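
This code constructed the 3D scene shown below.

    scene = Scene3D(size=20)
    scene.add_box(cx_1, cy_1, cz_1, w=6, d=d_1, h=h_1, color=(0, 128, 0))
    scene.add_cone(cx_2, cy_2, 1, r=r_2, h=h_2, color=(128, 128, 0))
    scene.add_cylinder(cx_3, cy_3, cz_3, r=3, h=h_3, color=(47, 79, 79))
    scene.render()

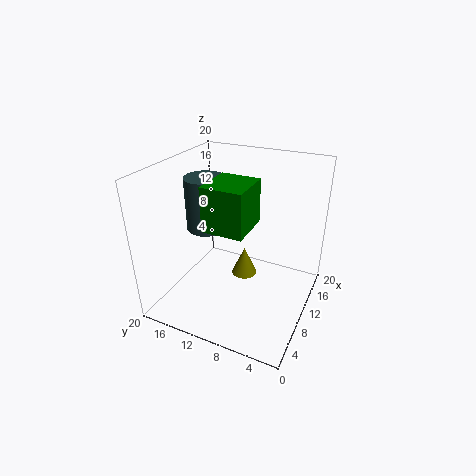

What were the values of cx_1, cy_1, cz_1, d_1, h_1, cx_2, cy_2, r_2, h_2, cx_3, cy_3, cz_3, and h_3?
cx_1 = 5.5; cy_1 = 7.5; cz_1 = 12.5; d_1 = 5.5; h_1 = 6; cx_2 = 14.5; cy_2 = 11; r_2 = 2; h_2 = 4.5; cx_3 = 12.5; cy_3 = 16.5; cz_3 = 9; h_3 = 8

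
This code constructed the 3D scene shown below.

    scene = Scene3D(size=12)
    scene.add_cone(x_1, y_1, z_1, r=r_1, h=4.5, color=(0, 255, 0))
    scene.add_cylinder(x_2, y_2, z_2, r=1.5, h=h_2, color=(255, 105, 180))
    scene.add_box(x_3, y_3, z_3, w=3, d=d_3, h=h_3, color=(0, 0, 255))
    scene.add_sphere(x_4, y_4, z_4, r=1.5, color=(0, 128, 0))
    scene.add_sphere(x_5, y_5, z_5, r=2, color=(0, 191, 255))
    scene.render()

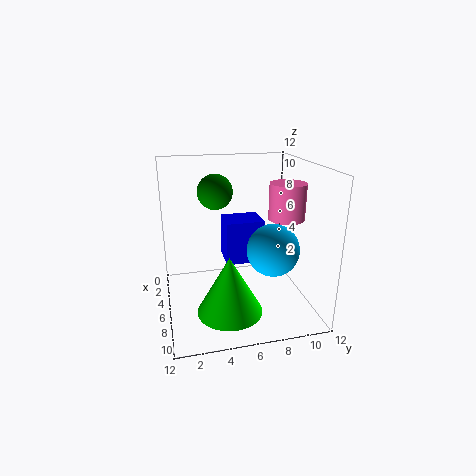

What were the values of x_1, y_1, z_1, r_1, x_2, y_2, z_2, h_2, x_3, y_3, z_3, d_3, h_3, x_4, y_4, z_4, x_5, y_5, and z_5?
x_1 = 9.5
y_1 = 4.5
z_1 = 1.5
r_1 = 2.5
x_2 = 6.5
y_2 = 10
z_2 = 7.5
h_2 = 3
x_3 = 1
y_3 = 5.5
z_3 = 2.5
d_3 = 3.5
h_3 = 4
x_4 = 4
y_4 = 4.5
z_4 = 9.5
x_5 = 9
y_5 = 8
z_5 = 6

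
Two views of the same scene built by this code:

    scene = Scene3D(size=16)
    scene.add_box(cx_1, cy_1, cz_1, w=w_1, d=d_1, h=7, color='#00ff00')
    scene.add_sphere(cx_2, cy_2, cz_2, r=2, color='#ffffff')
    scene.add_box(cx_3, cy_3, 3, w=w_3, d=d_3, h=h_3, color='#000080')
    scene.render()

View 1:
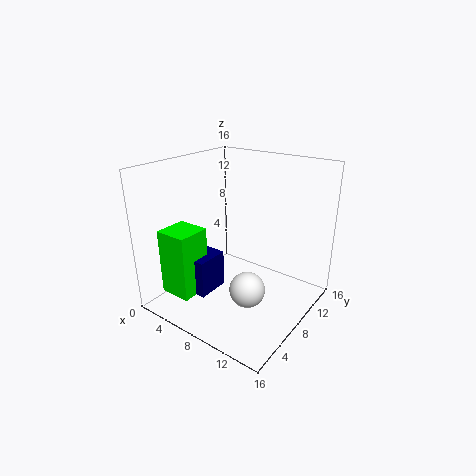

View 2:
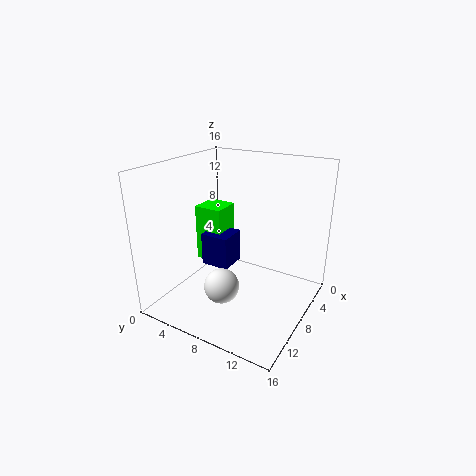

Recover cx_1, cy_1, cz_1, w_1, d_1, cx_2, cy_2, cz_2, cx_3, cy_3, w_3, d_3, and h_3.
cx_1 = 3, cy_1 = 1, cz_1 = 3, w_1 = 3.5, d_1 = 3.5, cx_2 = 10, cy_2 = 7, cz_2 = 2.5, cx_3 = 4, cy_3 = 2.5, w_3 = 3.5, d_3 = 3.5, h_3 = 4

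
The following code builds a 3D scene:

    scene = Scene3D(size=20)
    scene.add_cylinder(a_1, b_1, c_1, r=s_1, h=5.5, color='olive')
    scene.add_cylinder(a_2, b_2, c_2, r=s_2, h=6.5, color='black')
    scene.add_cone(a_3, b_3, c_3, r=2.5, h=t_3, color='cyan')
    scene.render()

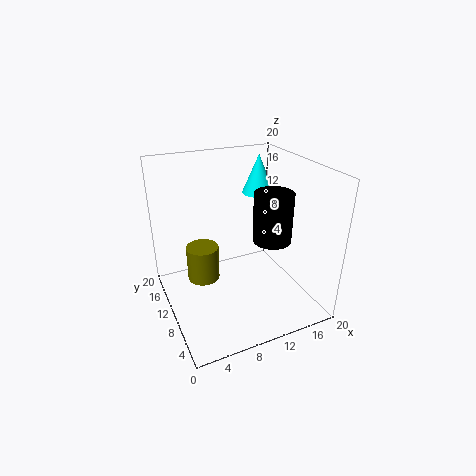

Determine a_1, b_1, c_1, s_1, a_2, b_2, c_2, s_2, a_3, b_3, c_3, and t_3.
a_1 = 6.5, b_1 = 15.5, c_1 = 1, s_1 = 2.5, a_2 = 13, b_2 = 6, c_2 = 11, s_2 = 2.5, a_3 = 16.5, b_3 = 16.5, c_3 = 13.5, t_3 = 6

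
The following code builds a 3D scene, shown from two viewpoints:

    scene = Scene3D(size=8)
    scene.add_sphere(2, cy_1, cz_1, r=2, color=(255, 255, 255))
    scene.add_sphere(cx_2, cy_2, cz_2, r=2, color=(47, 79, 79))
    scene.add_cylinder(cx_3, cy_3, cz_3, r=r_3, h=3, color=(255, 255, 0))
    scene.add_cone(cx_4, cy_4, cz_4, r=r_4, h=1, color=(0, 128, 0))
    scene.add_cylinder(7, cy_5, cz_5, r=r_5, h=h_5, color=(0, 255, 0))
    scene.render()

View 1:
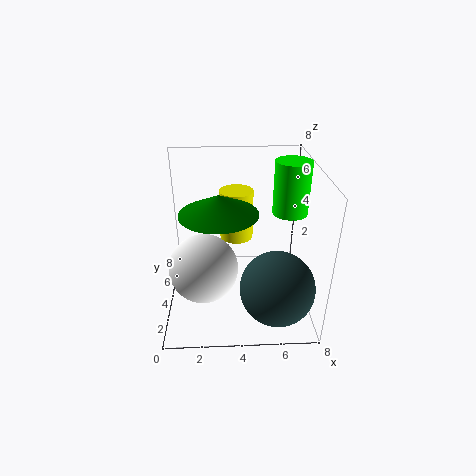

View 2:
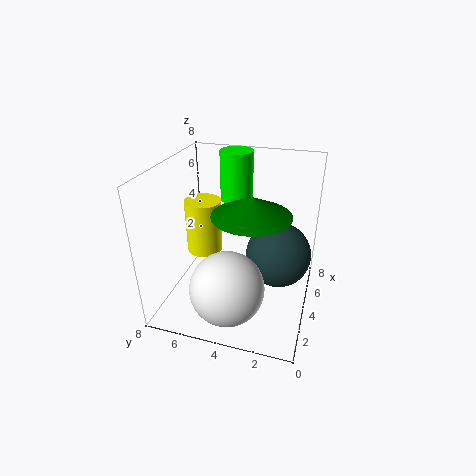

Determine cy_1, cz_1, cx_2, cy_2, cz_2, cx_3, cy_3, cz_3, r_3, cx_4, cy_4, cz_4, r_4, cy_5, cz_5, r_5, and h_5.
cy_1 = 4; cz_1 = 2; cx_2 = 6; cy_2 = 2; cz_2 = 2; cx_3 = 4; cy_3 = 6; cz_3 = 3; r_3 = 1; cx_4 = 3; cy_4 = 3; cz_4 = 6; r_4 = 2; cy_5 = 5; cz_5 = 5; r_5 = 1; h_5 = 3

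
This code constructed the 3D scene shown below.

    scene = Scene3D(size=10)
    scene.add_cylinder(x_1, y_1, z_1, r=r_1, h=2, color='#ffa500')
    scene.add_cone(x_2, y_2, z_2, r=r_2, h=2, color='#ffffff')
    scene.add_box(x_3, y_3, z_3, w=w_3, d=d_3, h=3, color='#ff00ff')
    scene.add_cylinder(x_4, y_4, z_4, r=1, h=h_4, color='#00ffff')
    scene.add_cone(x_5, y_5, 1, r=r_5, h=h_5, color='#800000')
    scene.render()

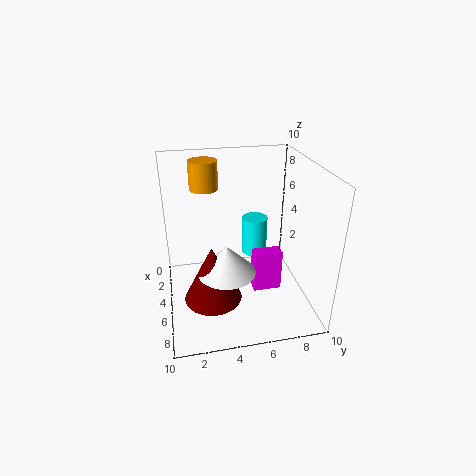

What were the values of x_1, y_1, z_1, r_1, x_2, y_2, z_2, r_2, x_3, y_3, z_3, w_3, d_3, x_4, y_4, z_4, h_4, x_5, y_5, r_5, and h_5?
x_1 = 3
y_1 = 3
z_1 = 8
r_1 = 1
x_2 = 6
y_2 = 4
z_2 = 3
r_2 = 2
x_3 = 5
y_3 = 6
z_3 = 1
w_3 = 1
d_3 = 2
x_4 = 2
y_4 = 7
z_4 = 2
h_4 = 3
x_5 = 6
y_5 = 3
r_5 = 2
h_5 = 4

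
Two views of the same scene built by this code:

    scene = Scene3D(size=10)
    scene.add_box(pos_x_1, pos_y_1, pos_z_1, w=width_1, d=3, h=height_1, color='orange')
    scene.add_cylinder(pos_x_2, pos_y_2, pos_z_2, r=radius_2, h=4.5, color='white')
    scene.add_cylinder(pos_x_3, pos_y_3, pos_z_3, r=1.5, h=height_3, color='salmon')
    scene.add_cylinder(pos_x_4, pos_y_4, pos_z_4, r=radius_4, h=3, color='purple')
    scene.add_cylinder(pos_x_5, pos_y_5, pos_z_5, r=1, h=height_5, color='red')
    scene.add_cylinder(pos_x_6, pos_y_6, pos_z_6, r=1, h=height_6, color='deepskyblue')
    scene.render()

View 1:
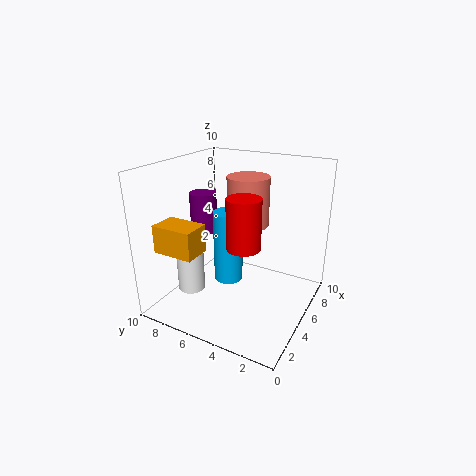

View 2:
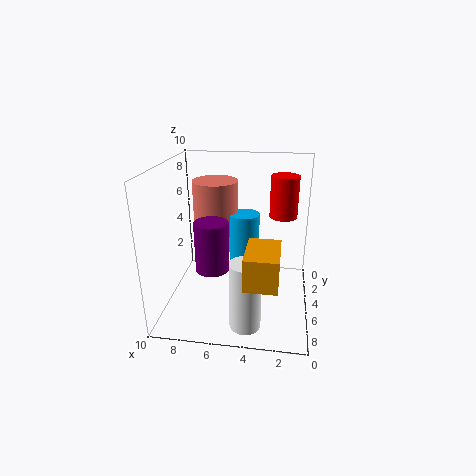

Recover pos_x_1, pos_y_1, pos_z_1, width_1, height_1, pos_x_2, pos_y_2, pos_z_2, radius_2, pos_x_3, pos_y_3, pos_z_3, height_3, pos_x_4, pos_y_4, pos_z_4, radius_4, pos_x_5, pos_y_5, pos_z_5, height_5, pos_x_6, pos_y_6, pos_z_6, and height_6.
pos_x_1 = 2, pos_y_1 = 7, pos_z_1 = 4, width_1 = 2, height_1 = 2, pos_x_2 = 4, pos_y_2 = 8.5, pos_z_2 = 0.5, radius_2 = 1, pos_x_3 = 6.5, pos_y_3 = 5, pos_z_3 = 5.5, height_3 = 3.5, pos_x_4 = 6, pos_y_4 = 8.5, pos_z_4 = 4.5, radius_4 = 1, pos_x_5 = 2, pos_y_5 = 3, pos_z_5 = 6, height_5 = 3, pos_x_6 = 4.5, pos_y_6 = 5.5, pos_z_6 = 2, height_6 = 5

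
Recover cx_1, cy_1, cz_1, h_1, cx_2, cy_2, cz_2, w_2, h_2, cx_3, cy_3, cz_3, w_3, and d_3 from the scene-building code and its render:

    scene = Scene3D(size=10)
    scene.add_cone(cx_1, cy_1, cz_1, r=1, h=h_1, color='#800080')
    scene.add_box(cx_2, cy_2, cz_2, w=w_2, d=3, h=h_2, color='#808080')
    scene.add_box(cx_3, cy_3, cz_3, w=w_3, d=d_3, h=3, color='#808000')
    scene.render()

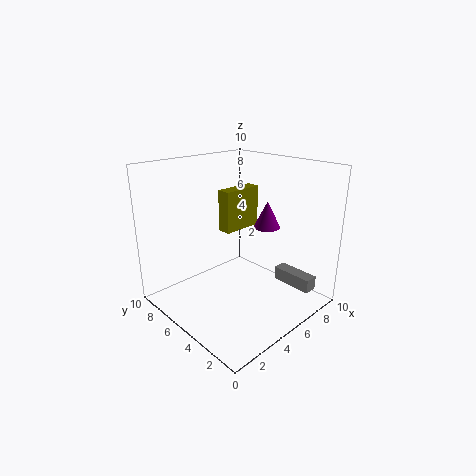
cx_1 = 8; cy_1 = 5; cz_1 = 5; h_1 = 2; cx_2 = 8; cy_2 = 1; cz_2 = 1; w_2 = 1; h_2 = 1; cx_3 = 5; cy_3 = 6; cz_3 = 5; w_3 = 3; d_3 = 1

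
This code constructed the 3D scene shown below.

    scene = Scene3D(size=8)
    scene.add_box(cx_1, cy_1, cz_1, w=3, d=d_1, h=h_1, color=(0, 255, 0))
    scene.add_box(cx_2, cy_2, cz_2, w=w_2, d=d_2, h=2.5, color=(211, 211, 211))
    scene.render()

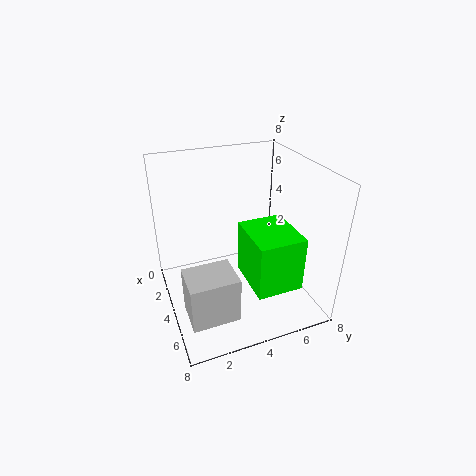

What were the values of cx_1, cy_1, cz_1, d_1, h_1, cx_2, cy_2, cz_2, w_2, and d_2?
cx_1 = 4, cy_1 = 4, cz_1 = 2, d_1 = 2.5, h_1 = 3, cx_2 = 5, cy_2 = 0.5, cz_2 = 1, w_2 = 2, d_2 = 2.5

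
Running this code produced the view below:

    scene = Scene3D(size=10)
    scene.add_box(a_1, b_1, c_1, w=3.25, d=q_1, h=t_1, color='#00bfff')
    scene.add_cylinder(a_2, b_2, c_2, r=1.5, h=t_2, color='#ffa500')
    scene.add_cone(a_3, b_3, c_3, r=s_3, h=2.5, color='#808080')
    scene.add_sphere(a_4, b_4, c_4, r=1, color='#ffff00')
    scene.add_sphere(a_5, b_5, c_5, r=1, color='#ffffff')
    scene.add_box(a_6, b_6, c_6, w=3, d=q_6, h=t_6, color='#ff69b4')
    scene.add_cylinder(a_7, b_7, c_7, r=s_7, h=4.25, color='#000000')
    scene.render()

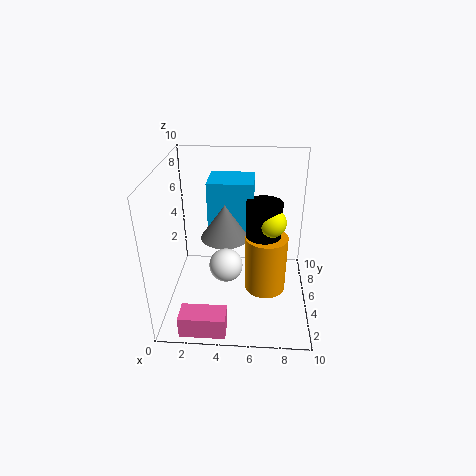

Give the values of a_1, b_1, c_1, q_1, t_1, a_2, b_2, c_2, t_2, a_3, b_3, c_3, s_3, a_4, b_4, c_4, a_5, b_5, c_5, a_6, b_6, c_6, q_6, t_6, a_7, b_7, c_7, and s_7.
a_1 = 2.75, b_1 = 6, c_1 = 4.25, q_1 = 2.75, t_1 = 4.25, a_2 = 7, b_2 = 5.25, c_2 = 0.75, t_2 = 4.25, a_3 = 4, b_3 = 6, c_3 = 4.5, s_3 = 1.75, a_4 = 7.25, b_4 = 5, c_4 = 6.25, a_5 = 4.5, b_5 = 1.75, c_5 = 5, a_6 = 1.5, b_6 = 0.25, c_6 = 0.25, q_6 = 1.5, t_6 = 1.5, a_7 = 6.75, b_7 = 5.5, c_7 = 3.25, s_7 = 1.25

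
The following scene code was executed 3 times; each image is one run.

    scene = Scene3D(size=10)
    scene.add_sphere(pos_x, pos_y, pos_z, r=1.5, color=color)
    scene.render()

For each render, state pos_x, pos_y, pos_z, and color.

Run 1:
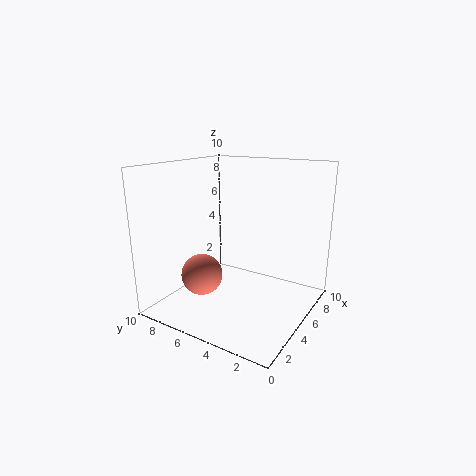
pos_x = 4
pos_y = 7.5
pos_z = 2
color = 'salmon'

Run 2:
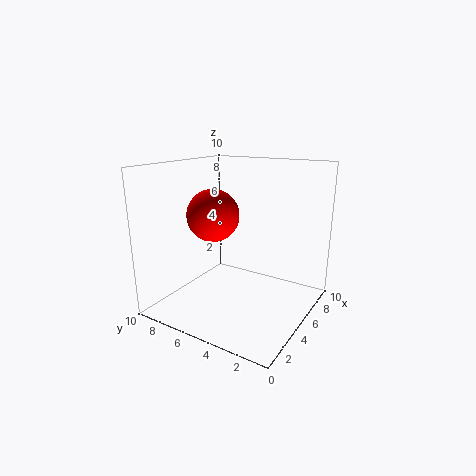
pos_x = 1.5
pos_y = 4.5
pos_z = 7.5
color = 'red'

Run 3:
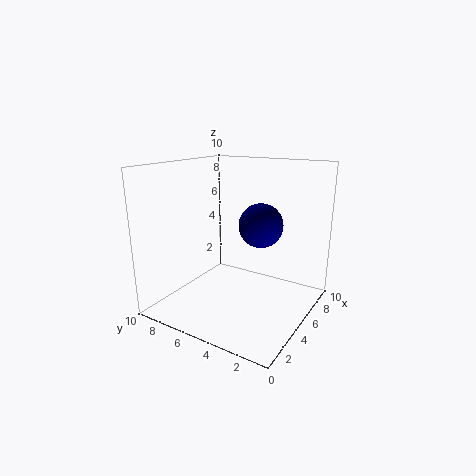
pos_x = 5.5
pos_y = 3.5
pos_z = 6
color = 'navy'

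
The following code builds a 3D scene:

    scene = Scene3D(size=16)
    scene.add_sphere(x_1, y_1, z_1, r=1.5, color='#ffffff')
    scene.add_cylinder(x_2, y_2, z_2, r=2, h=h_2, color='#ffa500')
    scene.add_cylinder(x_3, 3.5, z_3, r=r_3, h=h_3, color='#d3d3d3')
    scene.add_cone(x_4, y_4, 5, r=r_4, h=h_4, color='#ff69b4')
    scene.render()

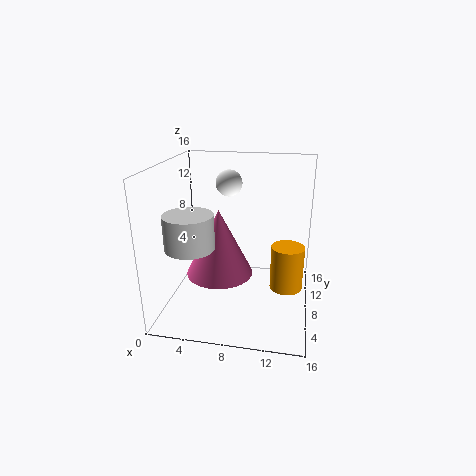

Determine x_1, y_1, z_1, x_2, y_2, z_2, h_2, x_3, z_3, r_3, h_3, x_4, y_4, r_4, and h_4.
x_1 = 6.5
y_1 = 10.5
z_1 = 13.5
x_2 = 13.5
y_2 = 11
z_2 = 0.5
h_2 = 5.5
x_3 = 4
z_3 = 8.5
r_3 = 2.5
h_3 = 3.5
x_4 = 6.5
y_4 = 5.5
r_4 = 3.5
h_4 = 7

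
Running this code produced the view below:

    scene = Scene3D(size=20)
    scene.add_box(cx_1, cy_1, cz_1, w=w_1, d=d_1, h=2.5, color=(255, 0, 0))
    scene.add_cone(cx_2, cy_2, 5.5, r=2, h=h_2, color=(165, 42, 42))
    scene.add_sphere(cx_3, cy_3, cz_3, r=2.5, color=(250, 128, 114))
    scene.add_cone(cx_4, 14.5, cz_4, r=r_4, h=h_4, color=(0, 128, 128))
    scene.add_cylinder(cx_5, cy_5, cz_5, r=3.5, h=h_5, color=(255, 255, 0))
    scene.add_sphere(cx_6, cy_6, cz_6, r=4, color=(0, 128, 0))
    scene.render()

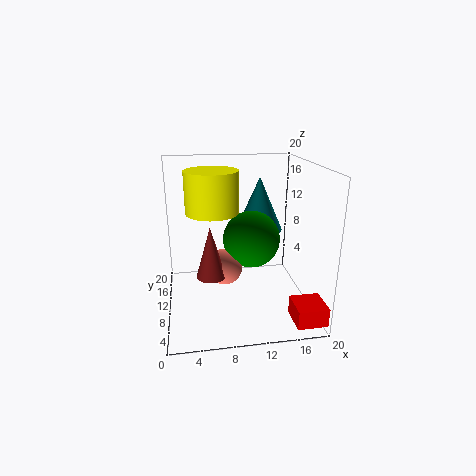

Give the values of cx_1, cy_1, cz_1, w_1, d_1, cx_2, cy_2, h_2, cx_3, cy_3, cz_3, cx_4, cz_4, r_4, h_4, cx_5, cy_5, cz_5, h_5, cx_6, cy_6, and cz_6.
cx_1 = 16
cy_1 = 0.5
cz_1 = 1
w_1 = 4
d_1 = 4
cx_2 = 6
cy_2 = 8
h_2 = 7
cx_3 = 8
cy_3 = 9.5
cz_3 = 6
cx_4 = 14
cz_4 = 9.5
r_4 = 3.5
h_4 = 8
cx_5 = 6.5
cy_5 = 9.5
cz_5 = 14
h_5 = 5.5
cx_6 = 12
cy_6 = 10.5
cz_6 = 9.5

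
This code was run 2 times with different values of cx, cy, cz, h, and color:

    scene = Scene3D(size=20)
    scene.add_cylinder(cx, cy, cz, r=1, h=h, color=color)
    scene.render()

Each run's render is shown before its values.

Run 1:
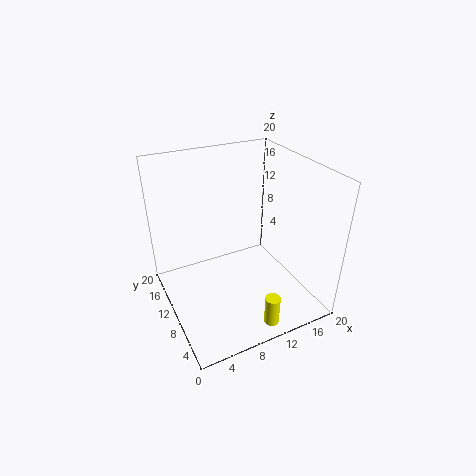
cx = 11, cy = 2, cz = 1, h = 4, color = 'yellow'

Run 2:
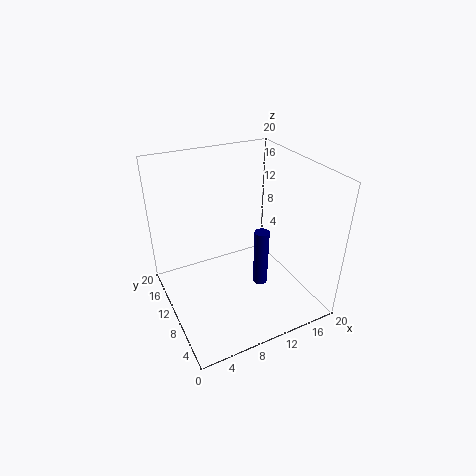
cx = 12, cy = 7, cz = 4, h = 8, color = 'navy'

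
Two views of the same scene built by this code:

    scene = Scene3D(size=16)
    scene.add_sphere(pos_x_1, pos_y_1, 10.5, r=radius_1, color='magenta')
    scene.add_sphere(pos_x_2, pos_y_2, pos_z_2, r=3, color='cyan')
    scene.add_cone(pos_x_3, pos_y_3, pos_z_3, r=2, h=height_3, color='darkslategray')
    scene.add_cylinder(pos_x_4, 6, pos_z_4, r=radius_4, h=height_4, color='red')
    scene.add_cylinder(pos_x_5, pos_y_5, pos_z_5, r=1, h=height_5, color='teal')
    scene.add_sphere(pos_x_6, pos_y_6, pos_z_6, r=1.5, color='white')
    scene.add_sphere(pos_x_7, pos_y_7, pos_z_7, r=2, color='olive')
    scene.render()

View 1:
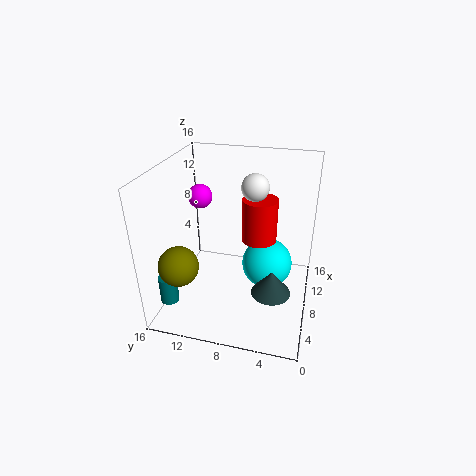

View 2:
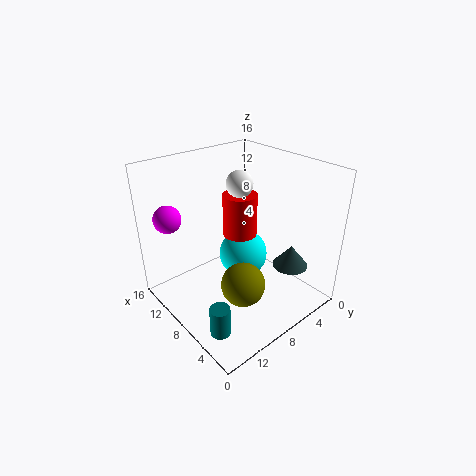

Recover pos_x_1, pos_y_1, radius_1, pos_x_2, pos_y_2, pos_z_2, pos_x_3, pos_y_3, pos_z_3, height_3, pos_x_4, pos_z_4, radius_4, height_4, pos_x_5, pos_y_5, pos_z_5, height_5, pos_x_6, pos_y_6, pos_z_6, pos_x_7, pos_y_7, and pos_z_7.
pos_x_1 = 12.5
pos_y_1 = 14
radius_1 = 1.5
pos_x_2 = 10.5
pos_y_2 = 5
pos_z_2 = 3.5
pos_x_3 = 4
pos_y_3 = 3.5
pos_z_3 = 4.5
height_3 = 2.5
pos_x_4 = 10
pos_z_4 = 7
radius_4 = 2
height_4 = 5
pos_x_5 = 3
pos_y_5 = 14.5
pos_z_5 = 2
height_5 = 3
pos_x_6 = 9.5
pos_y_6 = 6.5
pos_z_6 = 13.5
pos_x_7 = 2
pos_y_7 = 12.5
pos_z_7 = 7.5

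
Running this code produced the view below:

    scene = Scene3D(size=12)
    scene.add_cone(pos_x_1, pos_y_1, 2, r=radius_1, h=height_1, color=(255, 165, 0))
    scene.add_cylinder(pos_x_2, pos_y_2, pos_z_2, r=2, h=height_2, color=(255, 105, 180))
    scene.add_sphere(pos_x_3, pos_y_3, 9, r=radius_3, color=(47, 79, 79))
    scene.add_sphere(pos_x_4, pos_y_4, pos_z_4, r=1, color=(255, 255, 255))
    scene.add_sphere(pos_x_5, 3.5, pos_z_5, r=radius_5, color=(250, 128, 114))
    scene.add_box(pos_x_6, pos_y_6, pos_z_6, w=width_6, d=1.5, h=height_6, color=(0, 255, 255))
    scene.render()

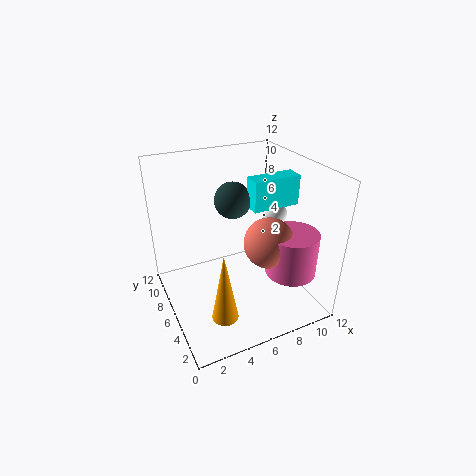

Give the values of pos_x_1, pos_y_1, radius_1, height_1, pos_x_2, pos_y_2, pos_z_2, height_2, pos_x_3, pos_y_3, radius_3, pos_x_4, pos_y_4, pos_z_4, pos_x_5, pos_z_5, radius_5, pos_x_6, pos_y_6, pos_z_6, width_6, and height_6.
pos_x_1 = 3, pos_y_1 = 2, radius_1 = 1, height_1 = 5.5, pos_x_2 = 9, pos_y_2 = 2.5, pos_z_2 = 4, height_2 = 3.5, pos_x_3 = 6, pos_y_3 = 7, radius_3 = 1.5, pos_x_4 = 9.5, pos_y_4 = 6, pos_z_4 = 7.5, pos_x_5 = 7.5, pos_z_5 = 6.5, radius_5 = 2, pos_x_6 = 7, pos_y_6 = 5, pos_z_6 = 8.5, width_6 = 4, height_6 = 2.5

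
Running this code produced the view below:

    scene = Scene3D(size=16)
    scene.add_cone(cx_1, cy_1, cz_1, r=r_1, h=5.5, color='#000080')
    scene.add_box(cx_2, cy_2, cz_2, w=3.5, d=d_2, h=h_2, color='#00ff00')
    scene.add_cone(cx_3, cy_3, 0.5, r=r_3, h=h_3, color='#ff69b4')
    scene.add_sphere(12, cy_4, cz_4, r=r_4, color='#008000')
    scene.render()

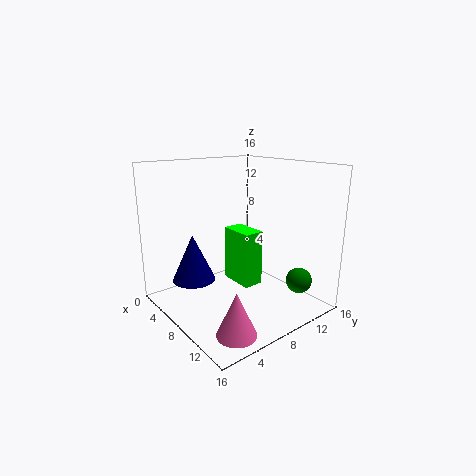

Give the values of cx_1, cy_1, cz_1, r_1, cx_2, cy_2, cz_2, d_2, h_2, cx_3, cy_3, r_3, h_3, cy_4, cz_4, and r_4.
cx_1 = 4, cy_1 = 4.5, cz_1 = 2.5, r_1 = 2.5, cx_2 = 9, cy_2 = 5.5, cz_2 = 4.5, d_2 = 2, h_2 = 5.5, cx_3 = 13.5, cy_3 = 3.5, r_3 = 2, h_3 = 4.5, cy_4 = 14, cz_4 = 2.5, r_4 = 1.5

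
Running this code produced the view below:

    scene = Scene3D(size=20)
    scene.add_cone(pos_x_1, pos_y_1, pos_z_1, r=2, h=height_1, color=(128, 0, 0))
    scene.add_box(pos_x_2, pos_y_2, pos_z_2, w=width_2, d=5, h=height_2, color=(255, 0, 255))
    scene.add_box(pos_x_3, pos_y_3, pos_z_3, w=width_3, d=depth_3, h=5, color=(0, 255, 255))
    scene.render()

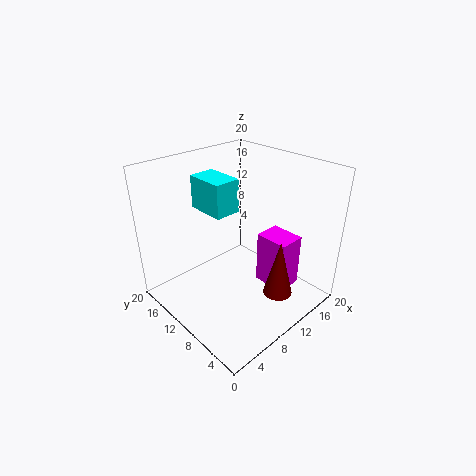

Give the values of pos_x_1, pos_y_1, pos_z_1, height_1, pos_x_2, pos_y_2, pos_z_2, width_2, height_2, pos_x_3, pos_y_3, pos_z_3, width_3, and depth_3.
pos_x_1 = 12
pos_y_1 = 4
pos_z_1 = 3
height_1 = 8
pos_x_2 = 14
pos_y_2 = 5
pos_z_2 = 1
width_2 = 4
height_2 = 8
pos_x_3 = 9
pos_y_3 = 13
pos_z_3 = 12
width_3 = 4
depth_3 = 6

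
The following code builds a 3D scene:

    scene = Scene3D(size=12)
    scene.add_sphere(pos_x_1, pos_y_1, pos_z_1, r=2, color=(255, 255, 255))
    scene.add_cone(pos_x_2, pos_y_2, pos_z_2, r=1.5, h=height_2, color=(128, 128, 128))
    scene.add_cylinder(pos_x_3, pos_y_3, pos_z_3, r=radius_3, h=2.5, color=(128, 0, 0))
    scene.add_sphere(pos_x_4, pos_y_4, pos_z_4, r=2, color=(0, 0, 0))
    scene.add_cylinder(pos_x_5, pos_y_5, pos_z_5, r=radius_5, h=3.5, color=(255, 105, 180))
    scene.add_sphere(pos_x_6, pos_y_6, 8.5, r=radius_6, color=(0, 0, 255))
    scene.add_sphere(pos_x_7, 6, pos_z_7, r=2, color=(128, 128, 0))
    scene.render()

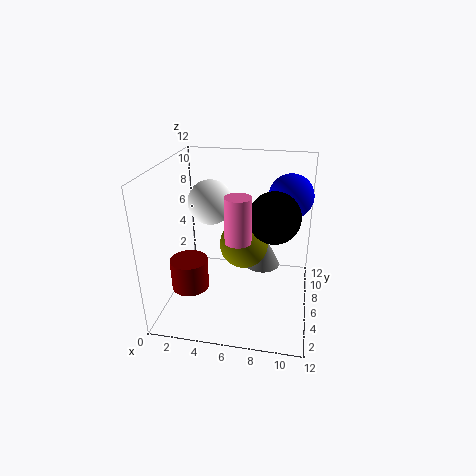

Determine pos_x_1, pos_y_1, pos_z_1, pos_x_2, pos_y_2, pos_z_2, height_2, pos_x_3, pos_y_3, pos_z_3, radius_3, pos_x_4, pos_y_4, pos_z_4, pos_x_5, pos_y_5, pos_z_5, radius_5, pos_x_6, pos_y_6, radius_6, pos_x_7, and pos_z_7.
pos_x_1 = 3, pos_y_1 = 8.5, pos_z_1 = 8, pos_x_2 = 8, pos_y_2 = 6.5, pos_z_2 = 3.5, height_2 = 3, pos_x_3 = 2.5, pos_y_3 = 3.5, pos_z_3 = 2.5, radius_3 = 1.5, pos_x_4 = 9, pos_y_4 = 5, pos_z_4 = 8.5, pos_x_5 = 6.5, pos_y_5 = 3.5, pos_z_5 = 7, radius_5 = 1, pos_x_6 = 10, pos_y_6 = 10, radius_6 = 2, pos_x_7 = 6.5, pos_z_7 = 5.5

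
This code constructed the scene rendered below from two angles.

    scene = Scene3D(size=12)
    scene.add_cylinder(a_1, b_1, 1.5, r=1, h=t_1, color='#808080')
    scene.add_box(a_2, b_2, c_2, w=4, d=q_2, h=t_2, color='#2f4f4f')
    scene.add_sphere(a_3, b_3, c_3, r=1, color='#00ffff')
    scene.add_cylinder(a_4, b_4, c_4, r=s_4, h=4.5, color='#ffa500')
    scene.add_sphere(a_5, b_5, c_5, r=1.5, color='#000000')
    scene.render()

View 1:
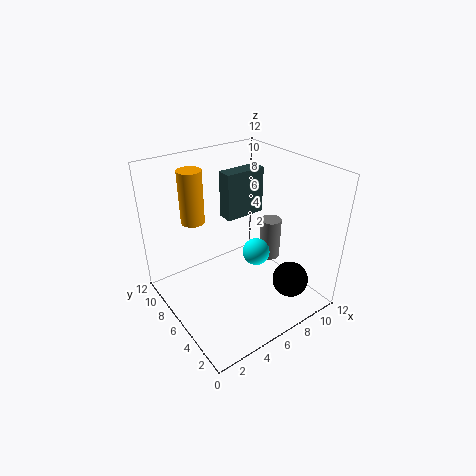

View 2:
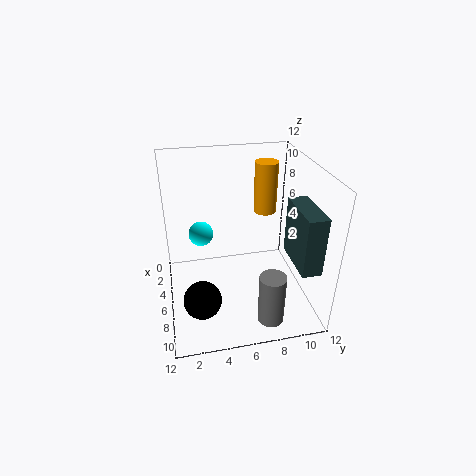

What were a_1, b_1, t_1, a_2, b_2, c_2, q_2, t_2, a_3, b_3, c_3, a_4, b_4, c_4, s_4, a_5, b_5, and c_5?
a_1 = 11
b_1 = 7.5
t_1 = 4
a_2 = 7.5
b_2 = 9.5
c_2 = 5.5
q_2 = 1.5
t_2 = 4.5
a_3 = 5.5
b_3 = 3
c_3 = 6.5
a_4 = 3.5
b_4 = 9
c_4 = 7
s_4 = 1
a_5 = 9
b_5 = 2.5
c_5 = 2.5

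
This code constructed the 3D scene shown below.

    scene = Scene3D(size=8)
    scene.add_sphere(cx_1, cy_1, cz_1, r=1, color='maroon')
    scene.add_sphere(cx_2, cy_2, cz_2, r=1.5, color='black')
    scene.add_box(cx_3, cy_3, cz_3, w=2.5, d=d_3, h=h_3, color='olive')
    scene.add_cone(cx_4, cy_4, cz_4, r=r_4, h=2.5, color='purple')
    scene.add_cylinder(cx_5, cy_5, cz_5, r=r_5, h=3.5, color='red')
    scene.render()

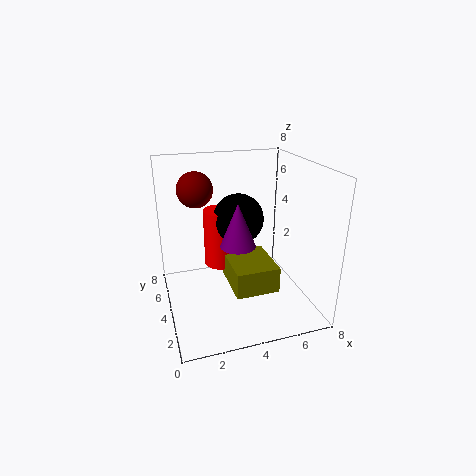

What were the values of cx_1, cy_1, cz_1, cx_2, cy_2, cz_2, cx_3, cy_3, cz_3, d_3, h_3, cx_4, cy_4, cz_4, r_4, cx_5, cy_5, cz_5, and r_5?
cx_1 = 2
cy_1 = 5.5
cz_1 = 6.5
cx_2 = 4.5
cy_2 = 5.5
cz_2 = 4.5
cx_3 = 3.5
cy_3 = 2.5
cz_3 = 1
d_3 = 3
h_3 = 1.5
cx_4 = 4
cy_4 = 4
cz_4 = 3.5
r_4 = 1
cx_5 = 3.5
cy_5 = 6
cz_5 = 1.5
r_5 = 1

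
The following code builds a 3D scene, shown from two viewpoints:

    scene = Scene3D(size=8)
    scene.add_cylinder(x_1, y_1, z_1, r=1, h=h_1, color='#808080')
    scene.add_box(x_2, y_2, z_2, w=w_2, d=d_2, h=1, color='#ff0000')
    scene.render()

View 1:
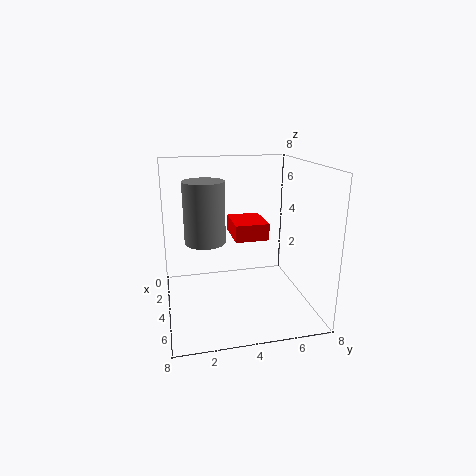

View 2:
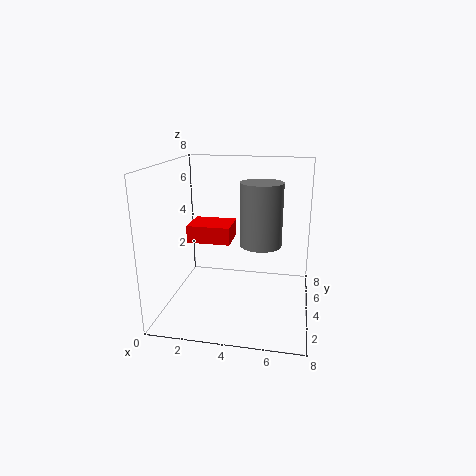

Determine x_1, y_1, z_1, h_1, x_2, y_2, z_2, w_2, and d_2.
x_1 = 5.5, y_1 = 2, z_1 = 4.5, h_1 = 3, x_2 = 1, y_2 = 4, z_2 = 3.5, w_2 = 2.5, d_2 = 2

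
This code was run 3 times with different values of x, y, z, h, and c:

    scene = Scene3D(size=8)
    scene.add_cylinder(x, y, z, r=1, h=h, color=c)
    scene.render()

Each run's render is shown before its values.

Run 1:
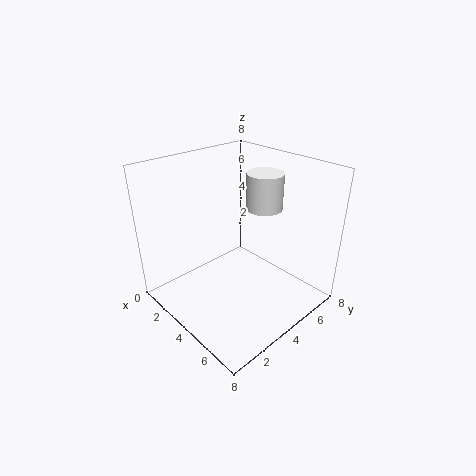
x = 4.5
y = 5.5
z = 5.5
h = 2
c = 'white'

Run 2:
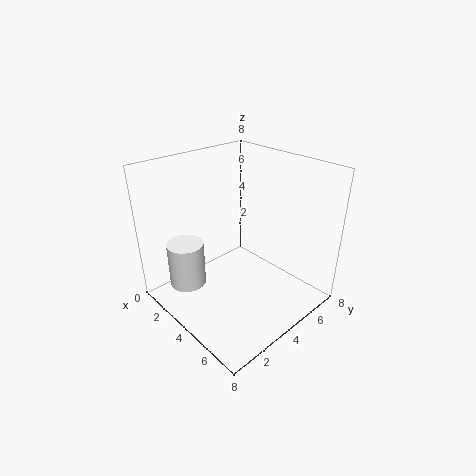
x = 2.5
y = 1.5
z = 1.5
h = 2.5
c = 'white'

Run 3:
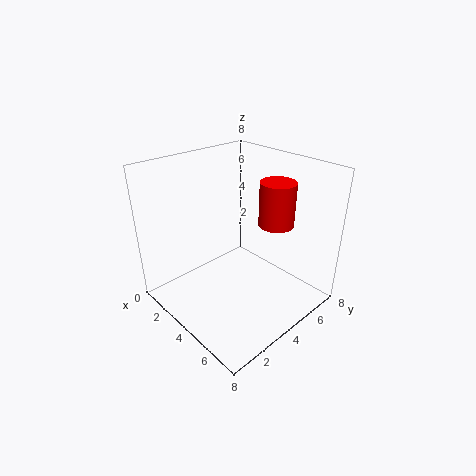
x = 5
y = 6
z = 4.5
h = 2.5
c = 'red'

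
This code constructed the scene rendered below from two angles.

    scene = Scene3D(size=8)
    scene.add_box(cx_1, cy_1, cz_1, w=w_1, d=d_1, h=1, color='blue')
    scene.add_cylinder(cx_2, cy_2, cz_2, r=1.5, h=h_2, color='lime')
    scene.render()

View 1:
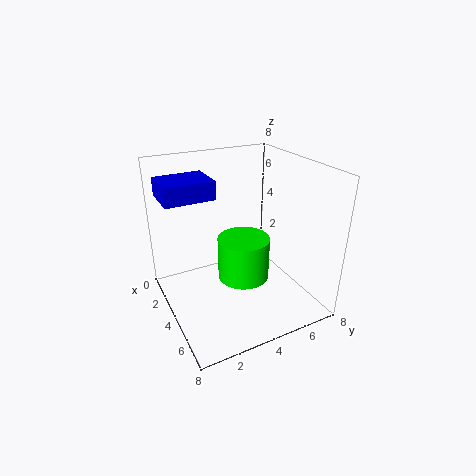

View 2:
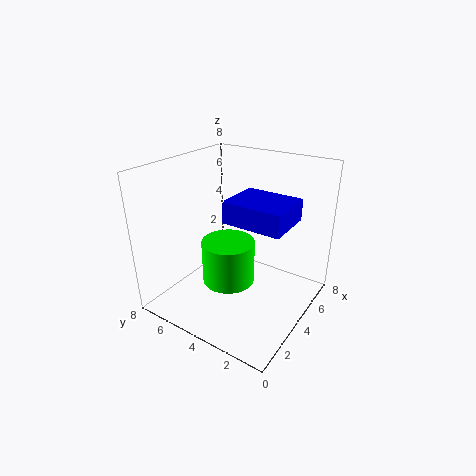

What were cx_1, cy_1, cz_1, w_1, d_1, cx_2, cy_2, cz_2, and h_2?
cx_1 = 1.25
cy_1 = 0.25
cz_1 = 6.25
w_1 = 2.25
d_1 = 2.75
cx_2 = 3.75
cy_2 = 4.5
cz_2 = 1.25
h_2 = 2.5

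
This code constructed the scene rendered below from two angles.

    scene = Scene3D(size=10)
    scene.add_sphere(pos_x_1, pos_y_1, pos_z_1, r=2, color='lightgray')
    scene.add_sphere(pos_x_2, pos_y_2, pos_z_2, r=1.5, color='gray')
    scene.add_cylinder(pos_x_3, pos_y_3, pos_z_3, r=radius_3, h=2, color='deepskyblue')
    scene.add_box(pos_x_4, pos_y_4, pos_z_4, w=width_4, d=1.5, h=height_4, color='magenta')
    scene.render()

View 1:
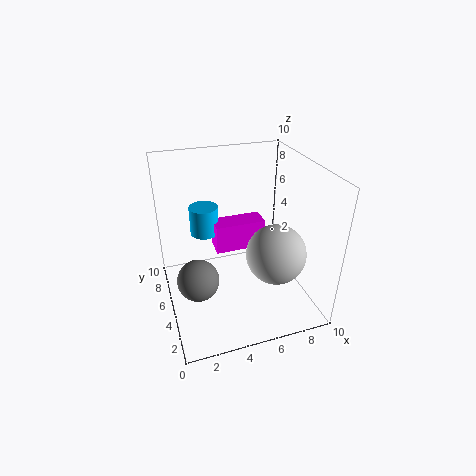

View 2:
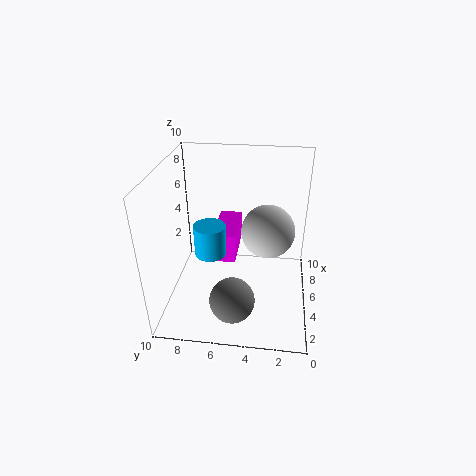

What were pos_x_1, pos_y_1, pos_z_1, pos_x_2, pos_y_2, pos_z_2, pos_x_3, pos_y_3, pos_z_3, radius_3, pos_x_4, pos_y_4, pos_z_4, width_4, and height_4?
pos_x_1 = 7; pos_y_1 = 3; pos_z_1 = 4.5; pos_x_2 = 2; pos_y_2 = 5; pos_z_2 = 2; pos_x_3 = 3; pos_y_3 = 6.5; pos_z_3 = 5; radius_3 = 1; pos_x_4 = 3.5; pos_y_4 = 5; pos_z_4 = 4; width_4 = 3.5; height_4 = 2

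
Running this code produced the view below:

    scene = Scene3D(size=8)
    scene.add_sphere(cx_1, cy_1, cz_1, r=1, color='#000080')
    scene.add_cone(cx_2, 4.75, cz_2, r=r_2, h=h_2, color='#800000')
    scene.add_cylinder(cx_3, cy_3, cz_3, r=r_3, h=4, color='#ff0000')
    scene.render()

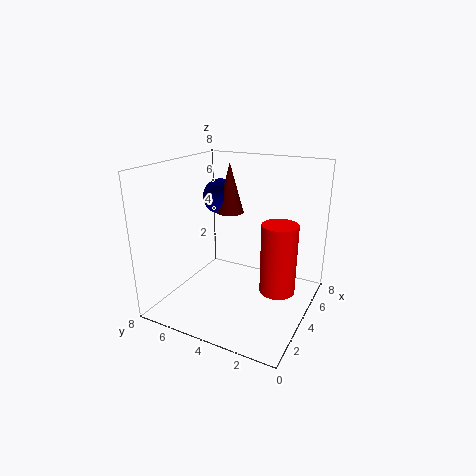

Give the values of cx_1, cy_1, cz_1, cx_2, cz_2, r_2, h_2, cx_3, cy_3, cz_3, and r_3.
cx_1 = 4.75, cy_1 = 5.5, cz_1 = 6, cx_2 = 4.5, cz_2 = 5.25, r_2 = 0.75, h_2 = 2.75, cx_3 = 4.5, cy_3 = 1.75, cz_3 = 1, r_3 = 1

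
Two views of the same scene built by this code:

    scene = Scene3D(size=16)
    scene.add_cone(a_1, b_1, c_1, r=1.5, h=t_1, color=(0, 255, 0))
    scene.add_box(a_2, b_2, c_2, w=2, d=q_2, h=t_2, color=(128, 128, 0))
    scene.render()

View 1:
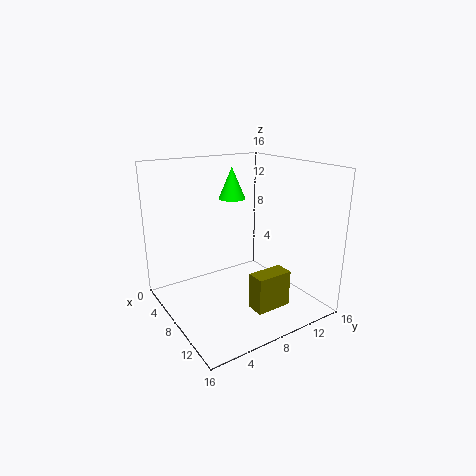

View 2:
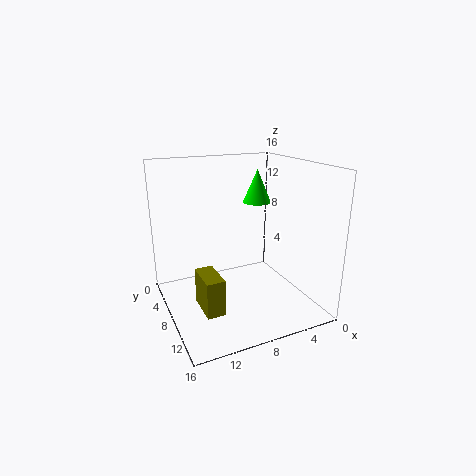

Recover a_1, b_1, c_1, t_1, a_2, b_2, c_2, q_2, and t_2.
a_1 = 6
b_1 = 8.5
c_1 = 12
t_1 = 3.5
a_2 = 11
b_2 = 7.5
c_2 = 1
q_2 = 4
t_2 = 4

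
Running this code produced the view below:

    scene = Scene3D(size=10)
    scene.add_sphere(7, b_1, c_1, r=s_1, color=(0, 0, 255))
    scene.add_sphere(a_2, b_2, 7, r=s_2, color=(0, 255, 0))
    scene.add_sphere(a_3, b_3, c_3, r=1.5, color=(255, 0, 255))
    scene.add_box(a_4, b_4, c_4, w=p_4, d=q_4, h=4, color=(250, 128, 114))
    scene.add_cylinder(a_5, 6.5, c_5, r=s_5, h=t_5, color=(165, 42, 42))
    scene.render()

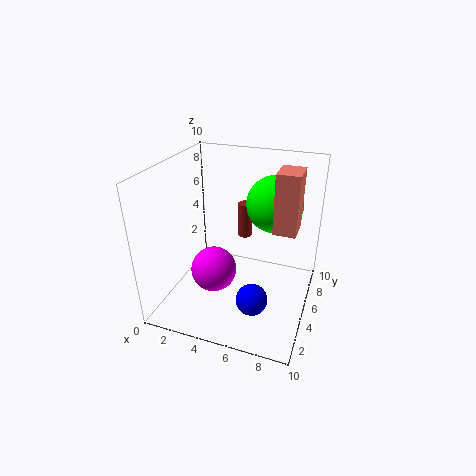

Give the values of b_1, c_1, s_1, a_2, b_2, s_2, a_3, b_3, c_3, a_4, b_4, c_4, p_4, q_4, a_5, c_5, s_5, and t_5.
b_1 = 2
c_1 = 2.5
s_1 = 1
a_2 = 7
b_2 = 7
s_2 = 2
a_3 = 4
b_3 = 3
c_3 = 3.5
a_4 = 7.5
b_4 = 4.5
c_4 = 6
p_4 = 1.5
q_4 = 2
a_5 = 5
c_5 = 4.5
s_5 = 0.5
t_5 = 2.5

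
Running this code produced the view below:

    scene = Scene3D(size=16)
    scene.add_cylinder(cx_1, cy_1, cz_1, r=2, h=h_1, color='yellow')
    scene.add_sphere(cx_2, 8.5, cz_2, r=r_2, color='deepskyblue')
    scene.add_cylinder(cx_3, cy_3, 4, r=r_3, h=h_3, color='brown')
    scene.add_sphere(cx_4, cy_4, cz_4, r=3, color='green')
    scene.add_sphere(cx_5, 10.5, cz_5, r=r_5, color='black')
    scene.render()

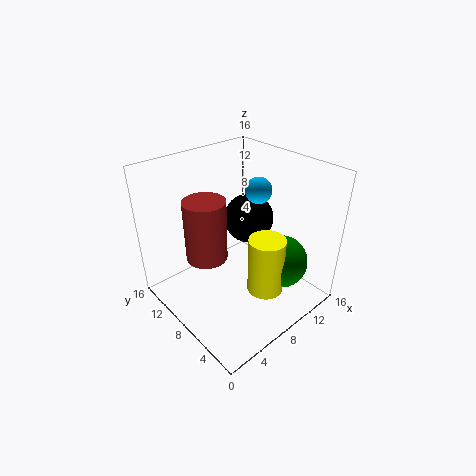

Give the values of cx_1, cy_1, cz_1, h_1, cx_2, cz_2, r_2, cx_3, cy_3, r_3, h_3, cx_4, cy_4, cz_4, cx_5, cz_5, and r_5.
cx_1 = 9
cy_1 = 4.5
cz_1 = 2.5
h_1 = 6.5
cx_2 = 11.5
cz_2 = 12.5
r_2 = 1.5
cx_3 = 6.5
cy_3 = 12
r_3 = 2.5
h_3 = 7.5
cx_4 = 11.5
cy_4 = 4.5
cz_4 = 5
cx_5 = 12
cz_5 = 8
r_5 = 3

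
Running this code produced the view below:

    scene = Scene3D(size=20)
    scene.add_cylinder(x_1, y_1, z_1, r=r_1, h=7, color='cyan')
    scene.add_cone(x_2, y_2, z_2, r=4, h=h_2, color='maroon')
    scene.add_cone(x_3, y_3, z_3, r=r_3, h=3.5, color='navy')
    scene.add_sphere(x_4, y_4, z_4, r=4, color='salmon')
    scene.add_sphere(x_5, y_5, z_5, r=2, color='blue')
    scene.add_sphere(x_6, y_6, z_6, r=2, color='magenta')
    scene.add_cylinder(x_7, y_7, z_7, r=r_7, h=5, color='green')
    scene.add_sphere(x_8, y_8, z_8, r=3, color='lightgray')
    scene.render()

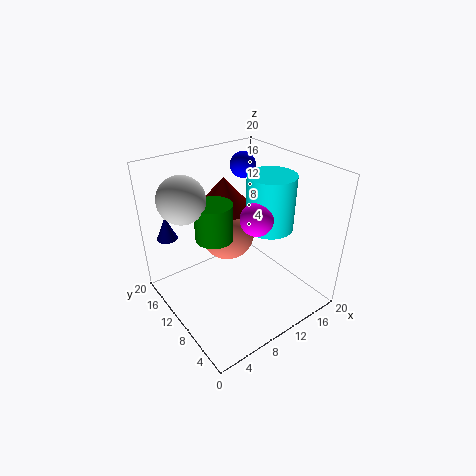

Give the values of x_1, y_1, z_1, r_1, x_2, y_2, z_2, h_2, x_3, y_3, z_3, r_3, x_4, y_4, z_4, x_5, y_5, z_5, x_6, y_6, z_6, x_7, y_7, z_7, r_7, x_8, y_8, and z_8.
x_1 = 12
y_1 = 6
z_1 = 13
r_1 = 3
x_2 = 10.5
y_2 = 14
z_2 = 13
h_2 = 4.5
x_3 = 3
y_3 = 18
z_3 = 8.5
r_3 = 1.5
x_4 = 11
y_4 = 14
z_4 = 8.5
x_5 = 16.5
y_5 = 17.5
z_5 = 17
x_6 = 9
y_6 = 5
z_6 = 15.5
x_7 = 6.5
y_7 = 10.5
z_7 = 11
r_7 = 2.5
x_8 = 3
y_8 = 12
z_8 = 17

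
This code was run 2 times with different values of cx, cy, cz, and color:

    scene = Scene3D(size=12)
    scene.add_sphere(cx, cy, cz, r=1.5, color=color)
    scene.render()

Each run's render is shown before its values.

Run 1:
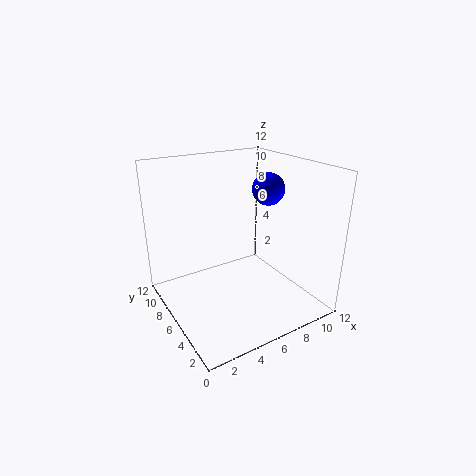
cx = 10.5, cy = 8, cz = 9, color = 'blue'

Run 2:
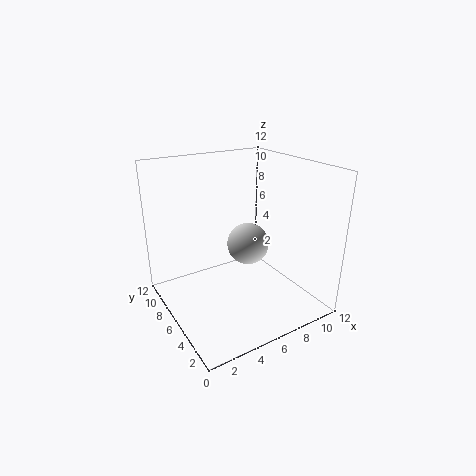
cx = 5, cy = 3, cz = 7, color = 'lightgray'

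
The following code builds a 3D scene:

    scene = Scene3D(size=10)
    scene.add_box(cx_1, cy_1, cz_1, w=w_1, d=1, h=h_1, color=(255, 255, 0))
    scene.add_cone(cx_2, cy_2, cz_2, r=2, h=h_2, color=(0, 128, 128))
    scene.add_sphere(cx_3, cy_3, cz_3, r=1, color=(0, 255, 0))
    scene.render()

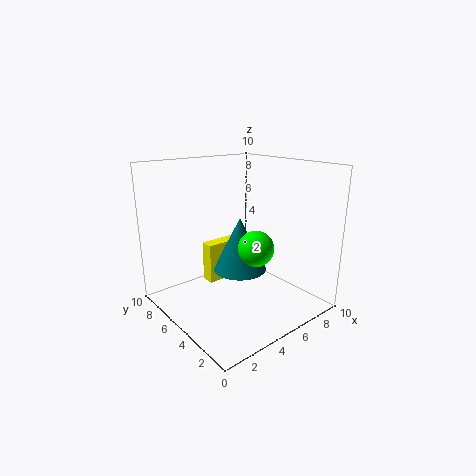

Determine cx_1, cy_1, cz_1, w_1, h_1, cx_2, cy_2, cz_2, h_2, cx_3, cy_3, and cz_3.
cx_1 = 4; cy_1 = 7; cz_1 = 1; w_1 = 3; h_1 = 3; cx_2 = 6; cy_2 = 6; cz_2 = 2; h_2 = 4; cx_3 = 3; cy_3 = 1; cz_3 = 6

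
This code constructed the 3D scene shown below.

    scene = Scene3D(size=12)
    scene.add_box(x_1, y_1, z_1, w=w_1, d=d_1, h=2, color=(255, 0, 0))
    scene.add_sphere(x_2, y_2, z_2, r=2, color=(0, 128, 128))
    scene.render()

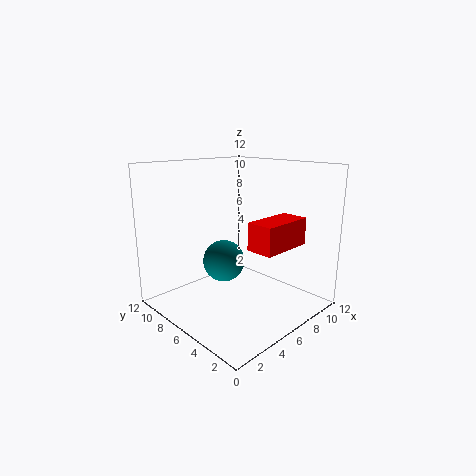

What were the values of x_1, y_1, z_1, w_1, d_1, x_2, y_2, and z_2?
x_1 = 3.5
y_1 = 0.5
z_1 = 6.5
w_1 = 4
d_1 = 2
x_2 = 7.5
y_2 = 9.5
z_2 = 2.5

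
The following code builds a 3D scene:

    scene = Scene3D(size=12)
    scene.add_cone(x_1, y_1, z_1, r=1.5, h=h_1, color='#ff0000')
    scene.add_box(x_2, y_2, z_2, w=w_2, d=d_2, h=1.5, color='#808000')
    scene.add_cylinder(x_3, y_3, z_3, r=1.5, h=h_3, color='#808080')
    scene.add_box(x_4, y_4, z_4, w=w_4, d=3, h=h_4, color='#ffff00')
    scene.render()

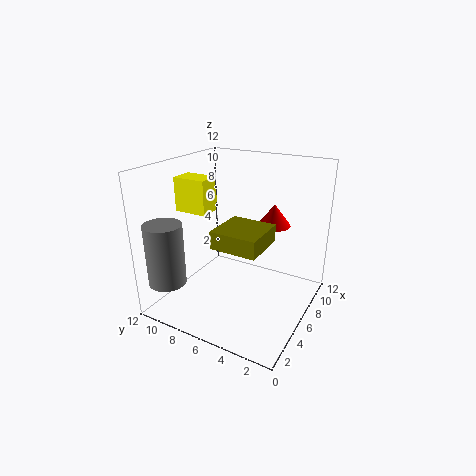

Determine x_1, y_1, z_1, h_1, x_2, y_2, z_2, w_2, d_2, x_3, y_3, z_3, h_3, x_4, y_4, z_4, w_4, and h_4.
x_1 = 10
y_1 = 4.5
z_1 = 6
h_1 = 2
x_2 = 4
y_2 = 3.5
z_2 = 5.5
w_2 = 4
d_2 = 4
x_3 = 1.5
y_3 = 10
z_3 = 3
h_3 = 5
x_4 = 5.5
y_4 = 9
z_4 = 7.5
w_4 = 2
h_4 = 3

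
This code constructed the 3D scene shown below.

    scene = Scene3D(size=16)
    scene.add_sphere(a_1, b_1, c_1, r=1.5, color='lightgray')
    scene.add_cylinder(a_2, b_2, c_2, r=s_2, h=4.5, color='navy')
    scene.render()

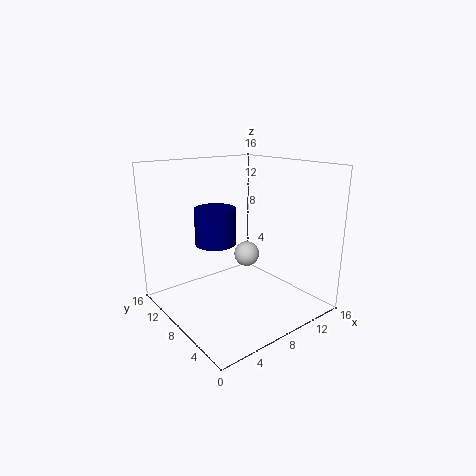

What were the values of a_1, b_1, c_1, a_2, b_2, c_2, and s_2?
a_1 = 10.5; b_1 = 9.5; c_1 = 5; a_2 = 8; b_2 = 12.5; c_2 = 6; s_2 = 2.5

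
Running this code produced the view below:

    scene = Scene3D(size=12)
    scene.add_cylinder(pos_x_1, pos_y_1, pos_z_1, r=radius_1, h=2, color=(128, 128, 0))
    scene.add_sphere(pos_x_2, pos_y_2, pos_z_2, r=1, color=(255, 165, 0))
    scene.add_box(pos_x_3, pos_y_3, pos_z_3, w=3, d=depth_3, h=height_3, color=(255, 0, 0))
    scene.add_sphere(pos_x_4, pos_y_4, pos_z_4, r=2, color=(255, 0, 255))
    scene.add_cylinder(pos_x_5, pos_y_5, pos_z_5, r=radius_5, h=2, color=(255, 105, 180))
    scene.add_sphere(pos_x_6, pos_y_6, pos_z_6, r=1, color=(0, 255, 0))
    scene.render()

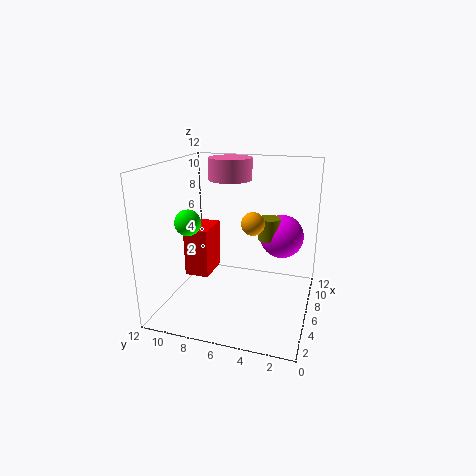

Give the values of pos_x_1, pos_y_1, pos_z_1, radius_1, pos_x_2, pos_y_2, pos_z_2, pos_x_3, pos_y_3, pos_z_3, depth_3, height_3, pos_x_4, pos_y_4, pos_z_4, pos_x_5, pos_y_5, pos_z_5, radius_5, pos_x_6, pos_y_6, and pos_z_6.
pos_x_1 = 9; pos_y_1 = 4; pos_z_1 = 5; radius_1 = 1; pos_x_2 = 7; pos_y_2 = 5; pos_z_2 = 7; pos_x_3 = 4; pos_y_3 = 8; pos_z_3 = 3; depth_3 = 2; height_3 = 4; pos_x_4 = 10; pos_y_4 = 3; pos_z_4 = 5; pos_x_5 = 10; pos_y_5 = 8; pos_z_5 = 10; radius_5 = 2; pos_x_6 = 3; pos_y_6 = 9; pos_z_6 = 8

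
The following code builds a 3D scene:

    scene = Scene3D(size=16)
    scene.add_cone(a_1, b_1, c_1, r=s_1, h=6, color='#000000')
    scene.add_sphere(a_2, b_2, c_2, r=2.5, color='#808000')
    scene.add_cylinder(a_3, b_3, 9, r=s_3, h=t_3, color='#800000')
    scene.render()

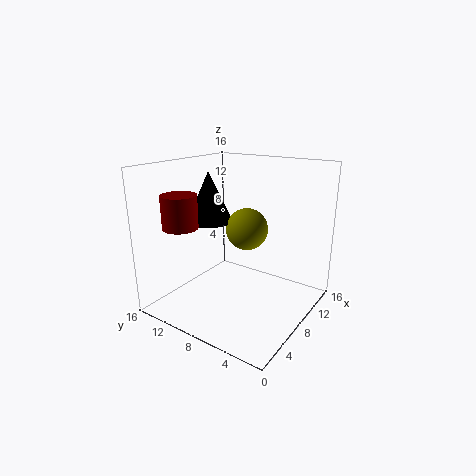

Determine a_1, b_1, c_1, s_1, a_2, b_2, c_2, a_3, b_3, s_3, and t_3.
a_1 = 9.25, b_1 = 13, c_1 = 8.75, s_1 = 2.75, a_2 = 11, b_2 = 8.75, c_2 = 8, a_3 = 4.75, b_3 = 13.5, s_3 = 2, t_3 = 3.75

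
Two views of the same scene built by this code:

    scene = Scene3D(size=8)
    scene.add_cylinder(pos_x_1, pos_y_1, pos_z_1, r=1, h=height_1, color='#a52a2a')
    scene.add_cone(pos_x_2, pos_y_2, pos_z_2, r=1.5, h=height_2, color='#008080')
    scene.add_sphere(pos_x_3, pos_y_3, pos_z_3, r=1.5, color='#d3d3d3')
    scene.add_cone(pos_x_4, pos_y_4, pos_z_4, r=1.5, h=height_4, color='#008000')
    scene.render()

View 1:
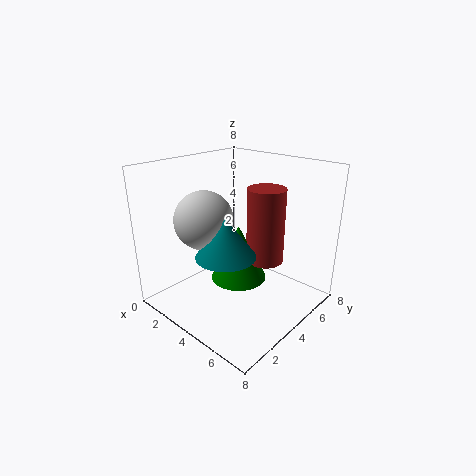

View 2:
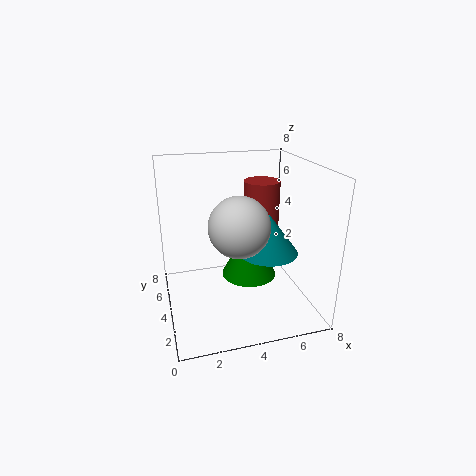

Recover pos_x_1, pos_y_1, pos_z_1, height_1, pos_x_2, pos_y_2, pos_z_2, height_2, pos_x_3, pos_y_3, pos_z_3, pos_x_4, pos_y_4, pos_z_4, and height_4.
pos_x_1 = 5.5; pos_y_1 = 4.5; pos_z_1 = 3; height_1 = 4; pos_x_2 = 5; pos_y_2 = 2; pos_z_2 = 4; height_2 = 2; pos_x_3 = 3.5; pos_y_3 = 2; pos_z_3 = 5.5; pos_x_4 = 4.5; pos_y_4 = 3.5; pos_z_4 = 2; height_4 = 3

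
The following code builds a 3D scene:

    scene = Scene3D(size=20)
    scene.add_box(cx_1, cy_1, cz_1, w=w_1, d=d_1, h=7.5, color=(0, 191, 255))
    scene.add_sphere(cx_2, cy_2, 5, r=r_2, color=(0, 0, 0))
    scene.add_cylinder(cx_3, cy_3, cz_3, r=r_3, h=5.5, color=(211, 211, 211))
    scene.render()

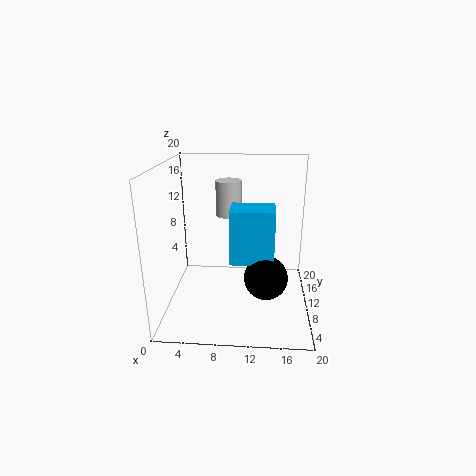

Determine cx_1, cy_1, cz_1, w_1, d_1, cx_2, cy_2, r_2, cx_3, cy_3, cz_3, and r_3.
cx_1 = 9; cy_1 = 7.5; cz_1 = 7; w_1 = 6; d_1 = 4.5; cx_2 = 14; cy_2 = 8; r_2 = 3; cx_3 = 8; cy_3 = 17; cz_3 = 11; r_3 = 2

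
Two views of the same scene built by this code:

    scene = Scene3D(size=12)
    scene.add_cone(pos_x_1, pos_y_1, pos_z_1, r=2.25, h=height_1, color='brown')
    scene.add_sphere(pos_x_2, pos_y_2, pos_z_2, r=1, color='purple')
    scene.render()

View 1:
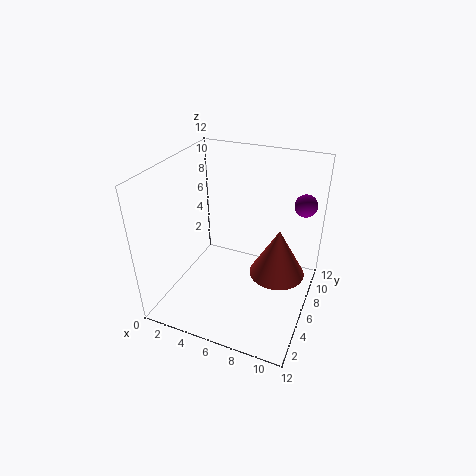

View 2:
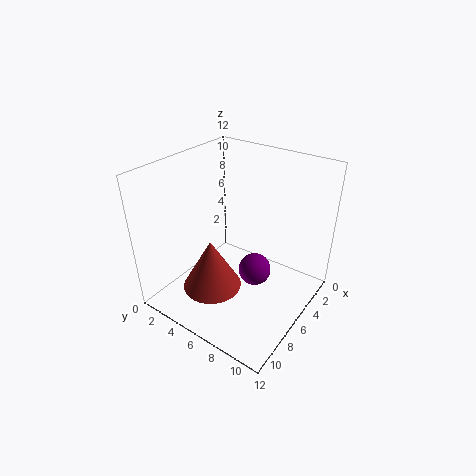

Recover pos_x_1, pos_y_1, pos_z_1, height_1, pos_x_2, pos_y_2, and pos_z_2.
pos_x_1 = 9.5
pos_y_1 = 6
pos_z_1 = 3.5
height_1 = 4
pos_x_2 = 10.5
pos_y_2 = 10.5
pos_z_2 = 7.75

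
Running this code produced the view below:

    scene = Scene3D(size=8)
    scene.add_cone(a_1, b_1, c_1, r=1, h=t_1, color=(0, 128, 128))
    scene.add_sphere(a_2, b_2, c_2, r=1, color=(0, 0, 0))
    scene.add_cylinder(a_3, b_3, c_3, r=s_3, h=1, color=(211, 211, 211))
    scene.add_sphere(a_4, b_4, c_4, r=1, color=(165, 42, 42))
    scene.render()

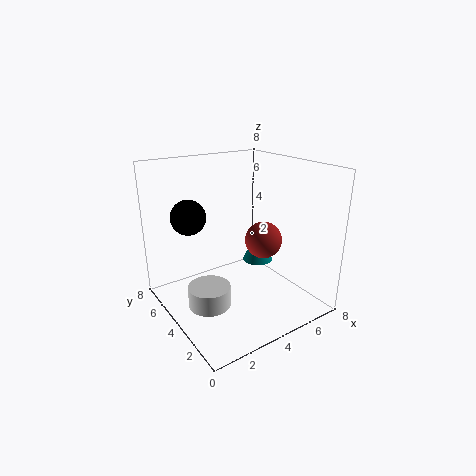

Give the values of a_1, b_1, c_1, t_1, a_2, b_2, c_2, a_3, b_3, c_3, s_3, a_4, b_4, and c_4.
a_1 = 7
b_1 = 6
c_1 = 1
t_1 = 2
a_2 = 2
b_2 = 6
c_2 = 5
a_3 = 1
b_3 = 2
c_3 = 2
s_3 = 1
a_4 = 5
b_4 = 3
c_4 = 4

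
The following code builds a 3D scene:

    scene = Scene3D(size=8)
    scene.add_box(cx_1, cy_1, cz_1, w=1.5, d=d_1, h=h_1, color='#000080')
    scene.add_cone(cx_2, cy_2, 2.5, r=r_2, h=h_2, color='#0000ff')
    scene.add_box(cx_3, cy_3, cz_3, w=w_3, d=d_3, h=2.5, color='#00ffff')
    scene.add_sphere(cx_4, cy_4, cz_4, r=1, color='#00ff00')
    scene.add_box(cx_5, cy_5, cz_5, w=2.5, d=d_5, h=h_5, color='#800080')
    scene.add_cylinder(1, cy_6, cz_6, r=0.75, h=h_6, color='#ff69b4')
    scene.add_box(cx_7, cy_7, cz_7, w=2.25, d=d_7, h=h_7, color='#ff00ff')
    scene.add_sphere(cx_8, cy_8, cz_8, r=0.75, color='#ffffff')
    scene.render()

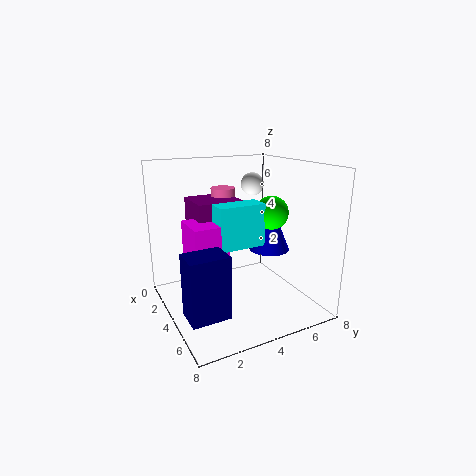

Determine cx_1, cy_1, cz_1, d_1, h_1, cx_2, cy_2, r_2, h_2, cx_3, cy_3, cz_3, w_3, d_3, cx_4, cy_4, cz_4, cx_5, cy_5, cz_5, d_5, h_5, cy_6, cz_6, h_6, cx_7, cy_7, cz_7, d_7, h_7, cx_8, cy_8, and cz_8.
cx_1 = 5.25, cy_1 = 0.25, cz_1 = 1, d_1 = 2, h_1 = 3.25, cx_2 = 3, cy_2 = 6.75, r_2 = 1.25, h_2 = 3, cx_3 = 2.75, cy_3 = 3, cz_3 = 3.25, w_3 = 1.25, d_3 = 2.75, cx_4 = 3.5, cy_4 = 6.5, cz_4 = 5, cx_5 = 0.25, cy_5 = 2.25, cz_5 = 3.75, d_5 = 2.75, h_5 = 2, cy_6 = 4.5, cz_6 = 4.5, h_6 = 1.75, cx_7 = 1.75, cy_7 = 1.5, cz_7 = 1.5, d_7 = 2, h_7 = 3.25, cx_8 = 0.75, cy_8 = 6.75, cz_8 = 6.25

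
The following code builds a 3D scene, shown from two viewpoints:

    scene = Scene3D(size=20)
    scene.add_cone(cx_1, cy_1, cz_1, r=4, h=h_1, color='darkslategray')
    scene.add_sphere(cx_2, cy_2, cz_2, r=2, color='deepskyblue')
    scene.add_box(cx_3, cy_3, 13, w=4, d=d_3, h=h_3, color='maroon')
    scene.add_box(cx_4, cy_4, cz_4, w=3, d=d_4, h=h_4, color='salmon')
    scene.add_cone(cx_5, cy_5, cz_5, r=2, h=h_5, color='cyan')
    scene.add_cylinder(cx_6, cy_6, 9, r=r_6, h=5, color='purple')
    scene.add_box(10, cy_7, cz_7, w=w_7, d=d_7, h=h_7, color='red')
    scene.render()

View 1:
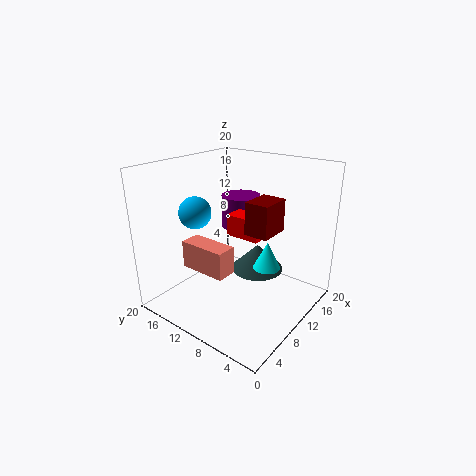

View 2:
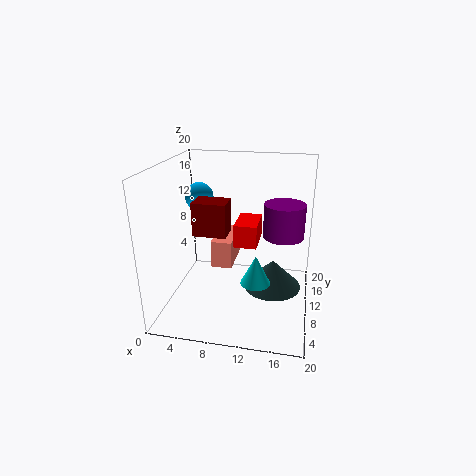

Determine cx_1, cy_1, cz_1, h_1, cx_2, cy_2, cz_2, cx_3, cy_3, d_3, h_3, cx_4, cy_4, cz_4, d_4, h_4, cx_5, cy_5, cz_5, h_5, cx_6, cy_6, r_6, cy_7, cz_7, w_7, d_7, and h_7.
cx_1 = 15; cy_1 = 10; cz_1 = 3; h_1 = 4; cx_2 = 4; cy_2 = 12; cz_2 = 15; cx_3 = 6; cy_3 = 3; d_3 = 3; h_3 = 4; cx_4 = 6; cy_4 = 10; cz_4 = 5; d_4 = 7; h_4 = 4; cx_5 = 13; cy_5 = 7; cz_5 = 5; h_5 = 4; cx_6 = 16; cy_6 = 14; r_6 = 3; cy_7 = 7; cz_7 = 10; w_7 = 3; d_7 = 5; h_7 = 3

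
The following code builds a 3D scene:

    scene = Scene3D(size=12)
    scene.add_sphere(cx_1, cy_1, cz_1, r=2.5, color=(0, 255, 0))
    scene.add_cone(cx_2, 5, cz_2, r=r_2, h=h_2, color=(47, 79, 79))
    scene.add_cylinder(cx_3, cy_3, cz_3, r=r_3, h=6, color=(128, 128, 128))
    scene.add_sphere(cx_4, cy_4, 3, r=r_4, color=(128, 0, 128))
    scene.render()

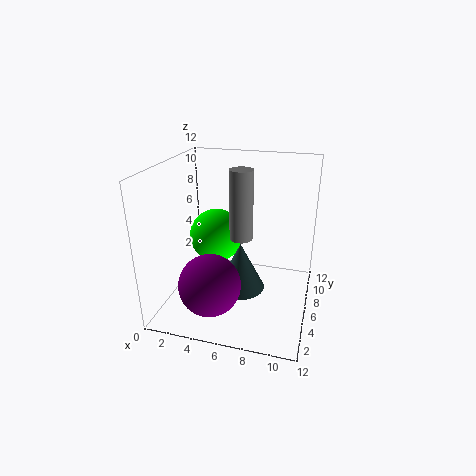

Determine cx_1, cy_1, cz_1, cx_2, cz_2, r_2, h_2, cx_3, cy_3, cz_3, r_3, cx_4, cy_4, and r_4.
cx_1 = 3
cy_1 = 9
cz_1 = 4.5
cx_2 = 6.5
cz_2 = 2
r_2 = 2
h_2 = 4
cx_3 = 6
cy_3 = 7
cz_3 = 5.5
r_3 = 1
cx_4 = 4.5
cy_4 = 3
r_4 = 2.5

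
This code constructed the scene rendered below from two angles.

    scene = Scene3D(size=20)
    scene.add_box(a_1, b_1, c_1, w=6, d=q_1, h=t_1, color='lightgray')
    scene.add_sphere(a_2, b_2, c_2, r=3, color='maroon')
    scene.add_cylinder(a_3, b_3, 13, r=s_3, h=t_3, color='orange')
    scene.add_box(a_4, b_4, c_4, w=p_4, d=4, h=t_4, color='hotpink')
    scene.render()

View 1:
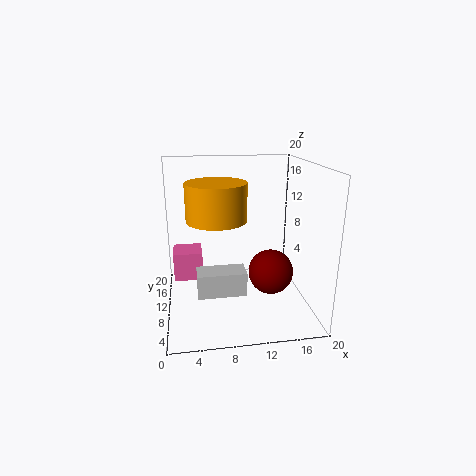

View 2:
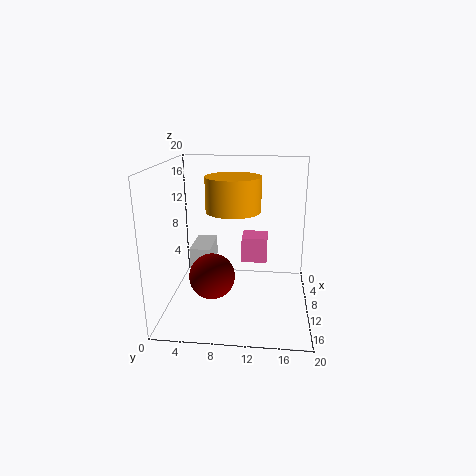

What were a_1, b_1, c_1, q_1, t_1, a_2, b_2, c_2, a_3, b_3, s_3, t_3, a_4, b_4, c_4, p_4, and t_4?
a_1 = 4, b_1 = 3, c_1 = 5, q_1 = 3, t_1 = 3, a_2 = 14, b_2 = 7, c_2 = 6, a_3 = 7, b_3 = 9, s_3 = 4, t_3 = 5, a_4 = 1, b_4 = 10, c_4 = 4, p_4 = 4, t_4 = 4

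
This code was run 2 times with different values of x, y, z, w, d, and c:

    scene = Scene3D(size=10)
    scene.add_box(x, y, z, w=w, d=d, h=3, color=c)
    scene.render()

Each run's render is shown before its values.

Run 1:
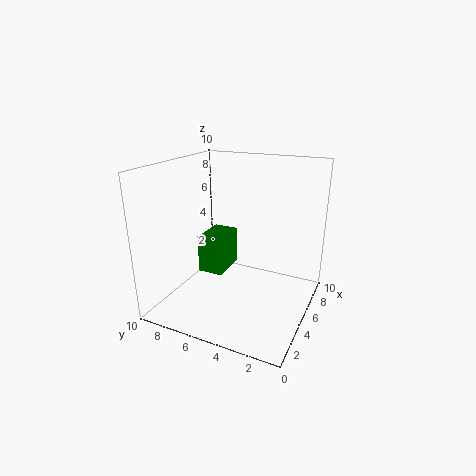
x = 6; y = 7; z = 1; w = 3; d = 2; c = 'green'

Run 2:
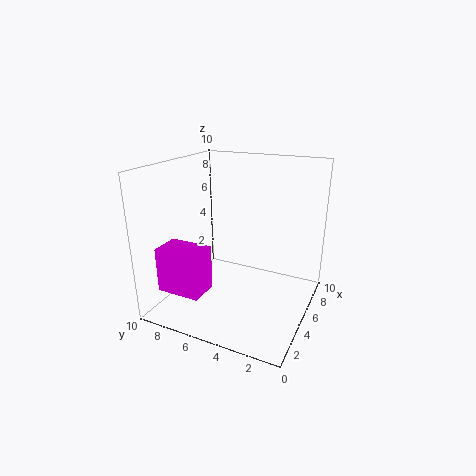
x = 1; y = 6; z = 2; w = 2; d = 3; c = 'magenta'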